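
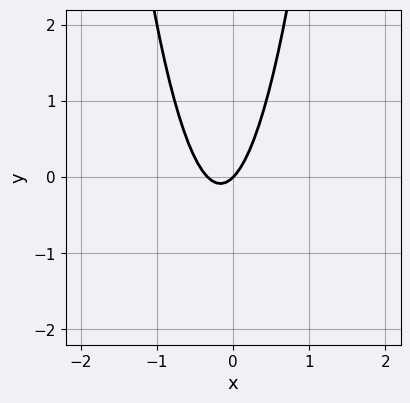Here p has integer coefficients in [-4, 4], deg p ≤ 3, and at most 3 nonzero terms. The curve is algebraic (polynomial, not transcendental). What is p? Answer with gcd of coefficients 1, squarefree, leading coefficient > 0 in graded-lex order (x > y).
deg p = 2.
From the visible intercepts: it crosses the y-axis at the gridline y = 0; one x-axis crossing is at x = 0.
Together with the visible shape, these determine p as stated.

3*x^2 + x - y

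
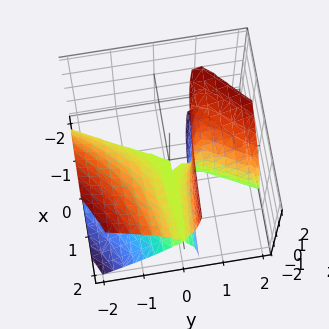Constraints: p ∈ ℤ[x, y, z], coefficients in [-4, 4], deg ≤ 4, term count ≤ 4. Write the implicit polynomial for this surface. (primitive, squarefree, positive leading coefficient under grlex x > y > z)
First, the degree is 3 — no degree-2 surface has this shape.
Next, observable constraints: one z-axis crossing is at z = 0; the visible x-axis segment lies entirely on the surface; one y-axis crossing is at y = 0.
Finally, putting this together gives p.

2*x*y^2 - y^3 + 2*y*z^2 - z^2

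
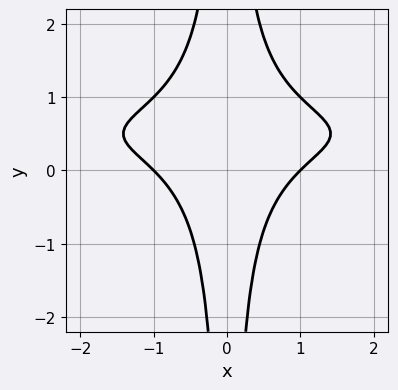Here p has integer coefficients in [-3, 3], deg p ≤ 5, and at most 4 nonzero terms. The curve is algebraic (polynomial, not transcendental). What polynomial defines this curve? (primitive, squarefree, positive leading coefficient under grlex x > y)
1. deg p = 4. No degree-3 curve has this shape.
2. Symmetries: mirror symmetry x ↦ −x ⇒ only even powers of x.
3. From the visible intercepts: it misses every integer gridline on the y-axis; the x-axis gridline crossings are at x ∈ {-1, 1}.
4. Together with the visible shape, these determine p as stated.

2*x^2*y^2 - 2*x^2*y + x^2 - 1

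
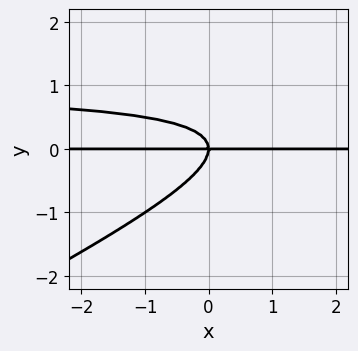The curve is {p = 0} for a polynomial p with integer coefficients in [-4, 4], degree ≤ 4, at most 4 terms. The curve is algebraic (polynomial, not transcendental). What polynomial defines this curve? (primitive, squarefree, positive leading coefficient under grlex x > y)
(a) Degree: the shape is more complex than any degree-2 curve, so deg p = 3.
(b) Reading off the gridlines: the visible x-axis segment lies entirely on the curve; one y-axis crossing is at y = 0.
(c) Together with the visible shape, these determine p as stated.

x*y^2 - 2*y^3 - x*y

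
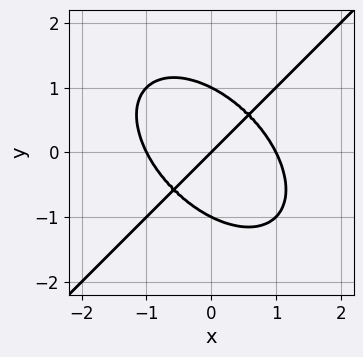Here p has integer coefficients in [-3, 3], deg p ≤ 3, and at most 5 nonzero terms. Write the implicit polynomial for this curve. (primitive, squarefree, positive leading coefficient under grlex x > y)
1. Degree: the shape is more complex than any degree-2 curve, so deg p = 3.
2. From the axis intercepts and sections: among the integer gridlines, it crosses the y-axis at y ∈ {-1, 0, 1}; the x-axis gridline crossings are at x ∈ {-1, 0, 1}.
3. These observations pin down the coefficients.

x^3 - y^3 - x + y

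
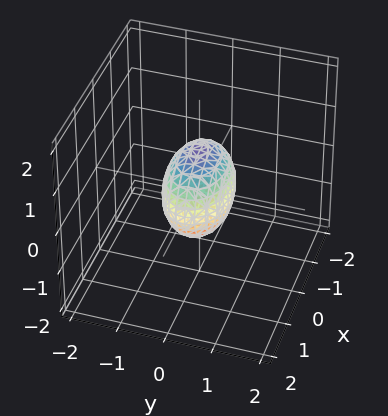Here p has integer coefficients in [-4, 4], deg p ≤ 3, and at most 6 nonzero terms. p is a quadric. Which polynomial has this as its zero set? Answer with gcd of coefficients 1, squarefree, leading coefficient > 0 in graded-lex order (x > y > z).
(a) The degree is 2 — bounded and convex; a quadric.
(b) Symmetries: mirror symmetry y ↦ −y ⇒ only even powers of y; the x ↦ −x reflection is a symmetry, so x appears only in even powers; the z ↦ −z reflection is a symmetry, so z appears only in even powers.
(c) From the visible intercepts: among the integer gridlines, it crosses the z-axis at z ∈ {-1, 1}; among the integer gridlines, it crosses the x-axis at x ∈ {-1, 1}.
(d) The integer polynomial consistent with all of this is the stated p.

x^2 + 2*y^2 + z^2 - 1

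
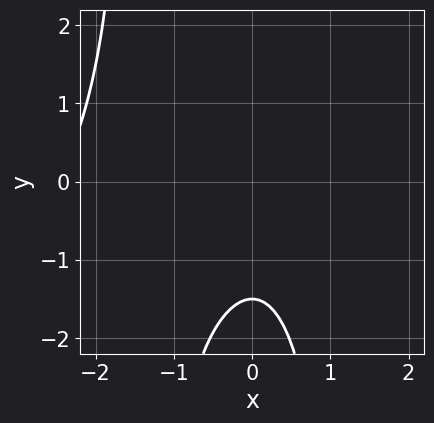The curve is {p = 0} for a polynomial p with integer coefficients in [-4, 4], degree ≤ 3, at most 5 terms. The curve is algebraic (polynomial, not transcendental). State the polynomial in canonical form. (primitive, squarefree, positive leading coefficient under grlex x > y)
x^3 - x^2*y + 2*x^2 + 2*y + 3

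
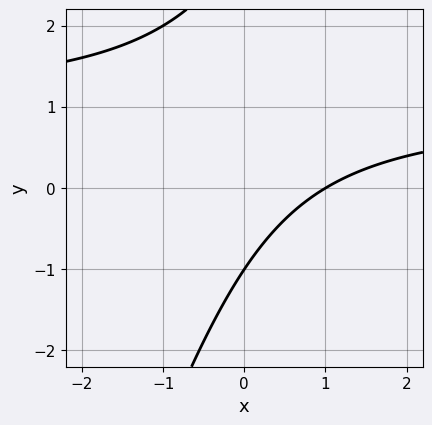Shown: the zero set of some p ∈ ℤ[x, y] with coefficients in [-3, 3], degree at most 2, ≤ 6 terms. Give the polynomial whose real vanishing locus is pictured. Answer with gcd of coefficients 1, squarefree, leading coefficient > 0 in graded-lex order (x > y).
3*x*y - y^2 - 3*x + 2*y + 3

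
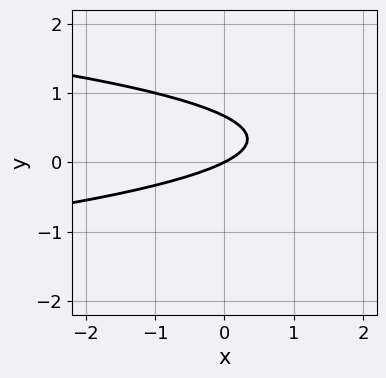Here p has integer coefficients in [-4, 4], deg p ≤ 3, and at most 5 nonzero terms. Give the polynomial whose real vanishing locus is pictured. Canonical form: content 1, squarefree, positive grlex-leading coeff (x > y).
deg p = 2.
From the axis intercepts and sections: one x-axis crossing is at x = 0; one y-axis crossing is at y = 0.
Matching integer coefficients to the picture gives p.

3*y^2 + x - 2*y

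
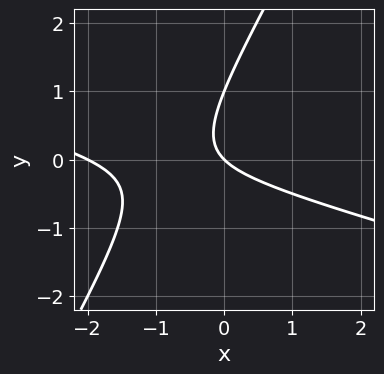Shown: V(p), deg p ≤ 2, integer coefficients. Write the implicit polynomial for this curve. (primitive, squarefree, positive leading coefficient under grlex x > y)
x^2 + 3*x*y - 2*y^2 + 2*x + 2*y

1. Degree: the shape is more complex than any degree-1 curve, so deg p = 2.
2. Checking where it meets the axes: the x-axis gridline crossings are at x ∈ {-2, 0}; the y-axis gridline crossings are at y ∈ {0, 1}.
3. Matching integer coefficients to the picture gives p.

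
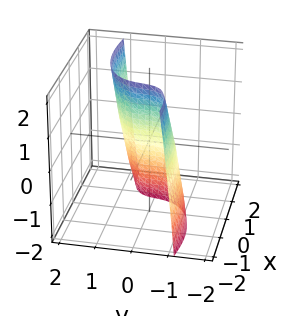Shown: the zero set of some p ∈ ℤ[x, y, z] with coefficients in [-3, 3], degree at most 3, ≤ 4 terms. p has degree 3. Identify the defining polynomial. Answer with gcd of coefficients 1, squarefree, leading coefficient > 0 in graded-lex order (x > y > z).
1. Degree: a generic line meets the surface in up to 3 points, so deg p = 3.
2. Checking where it meets the axes: it crosses the x-axis at the gridline x = 0; one y-axis crossing is at y = 0.
3. Putting this together gives p.

x^2*y + 2*y^3 - 3*x - z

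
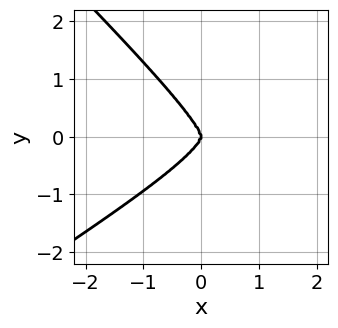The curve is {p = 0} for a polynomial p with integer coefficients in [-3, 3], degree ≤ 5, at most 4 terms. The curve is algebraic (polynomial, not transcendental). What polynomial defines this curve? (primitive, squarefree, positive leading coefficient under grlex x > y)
x^4 - 2*x*y^3 - 3*y^4 - 3*x^3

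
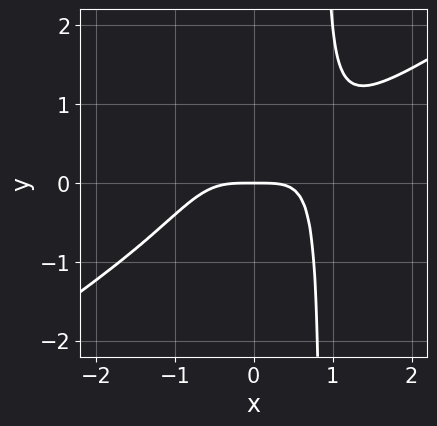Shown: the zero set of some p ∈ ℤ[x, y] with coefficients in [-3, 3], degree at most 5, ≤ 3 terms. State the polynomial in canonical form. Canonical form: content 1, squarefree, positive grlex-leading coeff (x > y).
First, deg p = 4. A generic line meets the curve in up to 4 points.
Next, checking where it meets the axes: one y-axis crossing is at y = 0; one x-axis crossing is at x = 0.
Finally, assembling these constraints gives the stated polynomial.

2*x^4 - 3*x^3*y + 2*y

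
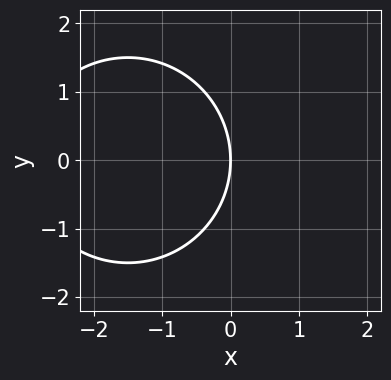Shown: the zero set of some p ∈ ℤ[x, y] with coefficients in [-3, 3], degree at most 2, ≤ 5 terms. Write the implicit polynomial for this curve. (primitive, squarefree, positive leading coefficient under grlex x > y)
The degree is 2 — no degree-1 curve has this shape.
Symmetries: mirror symmetry y ↦ −y ⇒ only even powers of y.
Reading off the gridlines: it crosses the y-axis at the gridline y = 0; it crosses the x-axis at the gridline x = 0.
Together with the visible shape, these determine p as stated.

x^2 + y^2 + 3*x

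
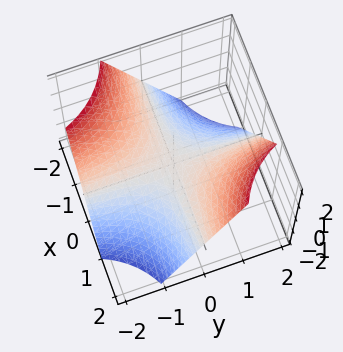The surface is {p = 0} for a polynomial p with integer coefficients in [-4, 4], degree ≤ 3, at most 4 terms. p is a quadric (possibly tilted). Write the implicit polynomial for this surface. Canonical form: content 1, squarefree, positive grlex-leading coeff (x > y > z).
First, degree: the shape is more complex than any degree-1 surface, so deg p = 2.
Next, observable constraints: it crosses the z-axis at the gridline z = 0; every point of the x-axis in the box is on the surface.
Finally, matching integer coefficients to the picture gives p.

x*y - z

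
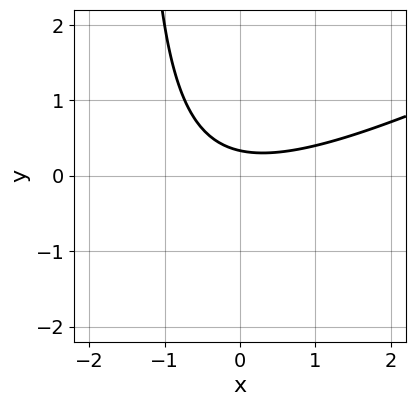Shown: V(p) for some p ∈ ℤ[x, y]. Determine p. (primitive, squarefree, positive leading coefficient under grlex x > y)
(a) deg p = 2.
(b) Against the integer gridlines: no x-intercept at any integer in the box.
(c) These observations pin down the coefficients.

x^2 - 2*x*y - 3*y + 1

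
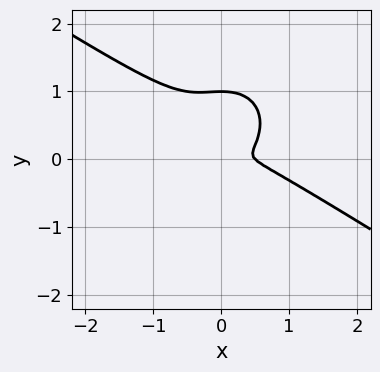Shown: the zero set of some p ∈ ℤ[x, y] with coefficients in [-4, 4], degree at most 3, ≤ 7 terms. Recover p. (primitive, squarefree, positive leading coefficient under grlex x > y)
deg p = 3.
From the axis intercepts and sections: it crosses the y-axis at the gridline y = 1.
Assembling these constraints gives the stated polynomial.

2*x^3 + 2*x^2*y + 3*y^3 - x^2 - 3*y^2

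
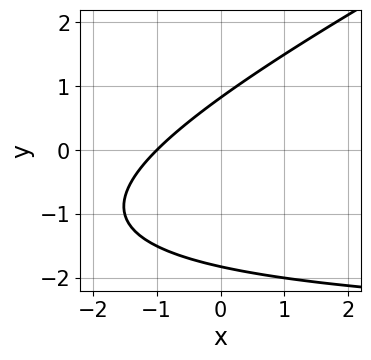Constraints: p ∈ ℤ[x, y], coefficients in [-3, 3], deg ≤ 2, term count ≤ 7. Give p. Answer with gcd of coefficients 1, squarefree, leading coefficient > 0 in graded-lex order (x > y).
x*y - 2*y^2 + 3*x - 2*y + 3

1. The degree is 2 — the shape is more complex than any degree-1 curve.
2. From the axis intercepts and sections: it crosses the x-axis at the gridline x = -1.
3. Solving for integer coefficients yields p as stated.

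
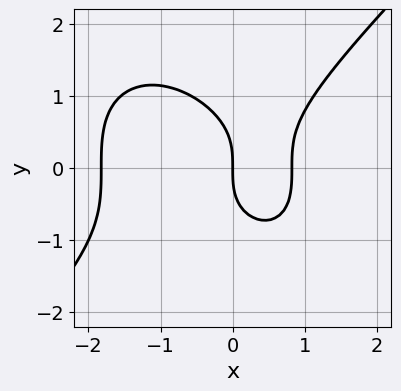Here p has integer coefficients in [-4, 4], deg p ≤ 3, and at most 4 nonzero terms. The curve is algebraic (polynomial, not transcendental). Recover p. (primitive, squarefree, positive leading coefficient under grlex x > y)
2*x^3 - 2*y^3 + 2*x^2 - 3*x

(a) The degree is 3 — a generic line meets the curve in up to 3 points.
(b) Reading off the gridlines: it meets the y-axis at y = 0 (among the integer gridlines); it meets the x-axis at x = 0 (among the integer gridlines).
(c) Together with the visible shape, these determine p as stated.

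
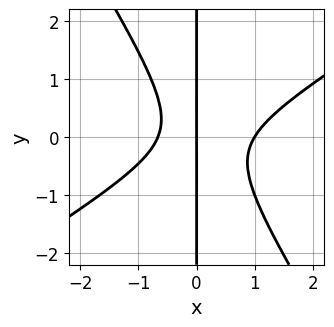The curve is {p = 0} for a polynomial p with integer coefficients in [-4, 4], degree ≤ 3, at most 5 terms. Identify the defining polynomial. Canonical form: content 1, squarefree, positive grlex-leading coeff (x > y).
3*x^3 - 3*x^2*y - 3*x*y^2 - x^2 - 2*x

The degree is 3 — the shape is more complex than any degree-2 curve.
From the visible intercepts: the x-axis gridline crossings are at x ∈ {0, 1}; every point of the y-axis in the box is on the curve.
Assembling these constraints gives the stated polynomial.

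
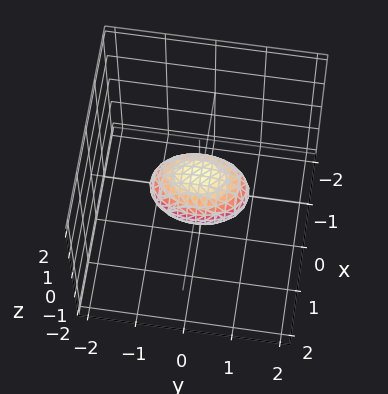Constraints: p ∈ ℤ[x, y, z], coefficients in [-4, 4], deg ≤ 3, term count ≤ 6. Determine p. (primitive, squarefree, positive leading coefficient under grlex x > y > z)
2*x^2 + y^2 + 2*z^2 - 1

(a) Degree: a closed, bounded, convex surface; a quadric, so deg p = 2.
(b) Symmetries: the y ↦ −y reflection is a symmetry, so y appears only in even powers; the x ↦ −x reflection is a symmetry, so x appears only in even powers; it's symmetric under z → −z, forcing even powers of z.
(c) Observable constraints: among the integer gridlines, it crosses the y-axis at y ∈ {-1, 1}.
(d) Together with the visible shape, these determine p as stated.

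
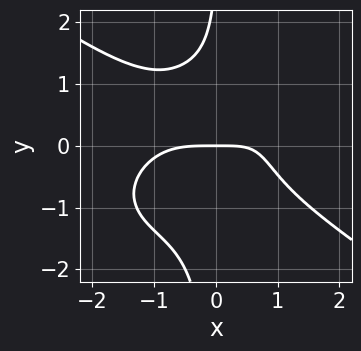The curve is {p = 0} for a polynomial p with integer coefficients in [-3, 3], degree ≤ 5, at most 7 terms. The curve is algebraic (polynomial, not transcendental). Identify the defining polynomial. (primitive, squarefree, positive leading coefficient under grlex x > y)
x^4 + 3*x*y^3 - 2*x*y - y^2 + 3*y

First, the degree is 4 — no degree-3 curve has this shape.
Then, from the visible intercepts: it meets the x-axis at x = 0 (among the integer gridlines); one y-axis crossing is at y = 0.
Finally, matching integer coefficients to the picture gives p.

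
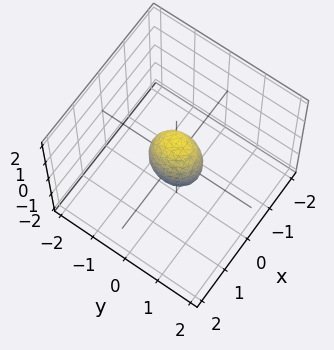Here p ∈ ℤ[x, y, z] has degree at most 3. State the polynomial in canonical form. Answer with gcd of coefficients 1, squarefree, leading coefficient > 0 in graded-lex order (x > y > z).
3*x^2 + 2*y^2 + z^2 - 1

First, degree: a closed, bounded, convex surface; a quadric, so deg p = 2.
Then, symmetries: the z ↦ −z reflection is a symmetry, so z appears only in even powers; mirror symmetry x ↦ −x ⇒ only even powers of x; the y ↦ −y reflection is a symmetry, so y appears only in even powers.
Next, from the axis intercepts and sections: the z-axis gridline crossings are at z ∈ {-1, 1}.
Finally, matching integer coefficients to the picture gives p.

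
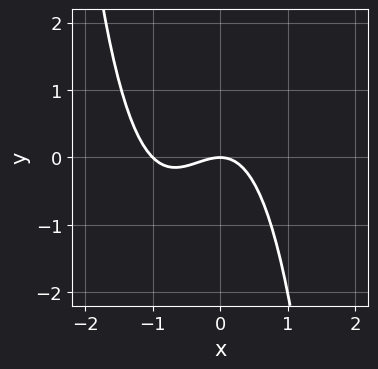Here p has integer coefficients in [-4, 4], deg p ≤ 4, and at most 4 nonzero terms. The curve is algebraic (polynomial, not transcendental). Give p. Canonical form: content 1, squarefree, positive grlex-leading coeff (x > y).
x^3 + x^2 + y

deg p = 3.
Observable constraints: among the integer gridlines, it crosses the x-axis at x ∈ {-1, 0}; it meets the y-axis at y = 0 (among the integer gridlines).
Assembling these constraints gives the stated polynomial.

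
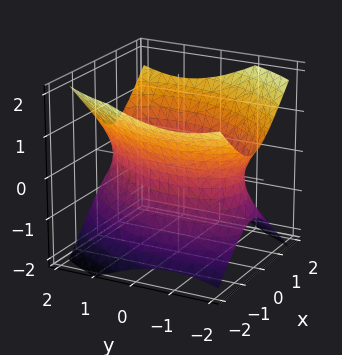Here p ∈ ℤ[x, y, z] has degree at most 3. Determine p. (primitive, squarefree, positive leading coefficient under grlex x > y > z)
2*x^2 - x*y + y^2 - 2*z^2 - 3

First, degree: the shape is more complex than any degree-1 surface, so deg p = 2.
Then, checking where it meets the axes: it misses every integer gridline on the z-axis.
Finally, together with the visible shape, these determine p as stated.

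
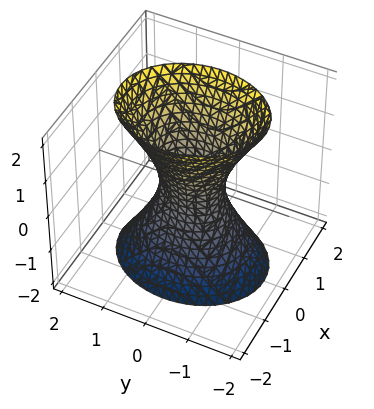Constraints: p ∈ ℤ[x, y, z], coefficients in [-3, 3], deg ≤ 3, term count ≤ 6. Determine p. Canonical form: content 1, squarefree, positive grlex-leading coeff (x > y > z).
3*x^2 + 2*y^2 - z^2 - 1

The degree is 2 — an hourglass — one-sheet hyperboloid; a quadric.
Symmetries: mirror symmetry y ↦ −y ⇒ only even powers of y; mirror symmetry x ↦ −x ⇒ only even powers of x; the z ↦ −z reflection is a symmetry, so z appears only in even powers.
From the visible intercepts: it misses every integer gridline on the z-axis.
These observations pin down the coefficients.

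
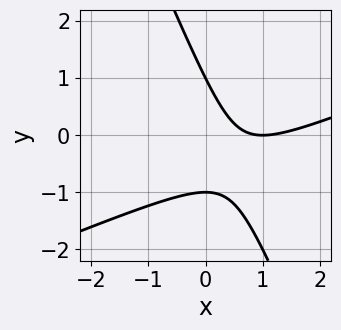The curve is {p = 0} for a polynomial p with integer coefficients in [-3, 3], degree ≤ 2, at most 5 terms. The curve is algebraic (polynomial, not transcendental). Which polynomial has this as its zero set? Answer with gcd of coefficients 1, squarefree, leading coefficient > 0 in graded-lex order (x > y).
1. Degree: no degree-1 curve has this shape, so deg p = 2.
2. Observable constraints: the y-axis gridline crossings are at y ∈ {-1, 1}; one x-axis crossing is at x = 1.
3. Together with the visible shape, these determine p as stated.

x^2 - 2*x*y - y^2 - 2*x + 1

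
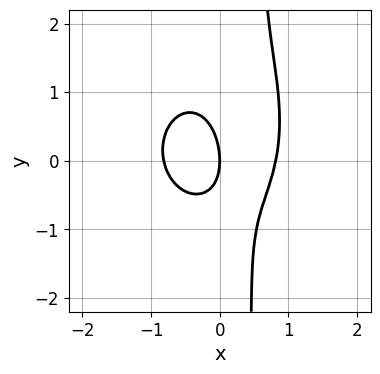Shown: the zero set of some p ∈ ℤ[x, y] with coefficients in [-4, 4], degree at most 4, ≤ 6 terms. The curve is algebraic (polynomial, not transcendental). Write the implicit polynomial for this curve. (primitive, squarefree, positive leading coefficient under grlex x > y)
3*x^3 + 2*x*y^2 - x*y - y^2 - 2*x

First, degree: the shape is more complex than any degree-2 curve, so deg p = 3.
Next, from the visible intercepts: one y-axis crossing is at y = 0; it meets the x-axis at x = 0 (among the integer gridlines).
Finally, the integer polynomial consistent with all of this is the stated p.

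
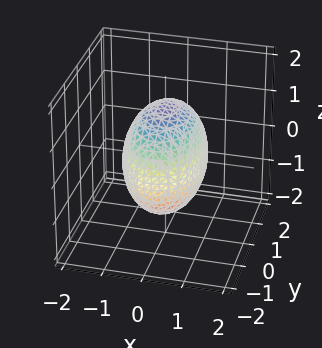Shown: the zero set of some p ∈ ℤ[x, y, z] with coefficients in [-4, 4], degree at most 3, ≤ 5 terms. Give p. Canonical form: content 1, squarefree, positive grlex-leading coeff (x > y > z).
First, the degree is 2 — bounded and convex; a quadric.
Then, symmetries: mirror symmetry x ↦ −x ⇒ only even powers of x; mirror symmetry y ↦ −y ⇒ only even powers of y; the z ↦ −z reflection is a symmetry, so z appears only in even powers.
Then, observable constraints: among the integer gridlines, it crosses the x-axis at x ∈ {-1, 1}.
Finally, putting this together gives p.

2*x^2 + y^2 + z^2 - 2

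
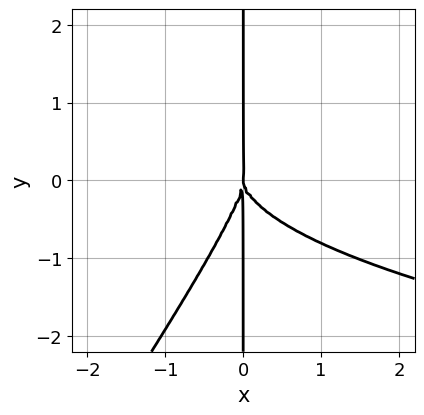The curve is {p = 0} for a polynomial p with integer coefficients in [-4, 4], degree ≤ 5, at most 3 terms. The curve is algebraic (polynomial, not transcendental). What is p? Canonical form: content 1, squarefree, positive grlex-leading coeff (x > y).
3*x^2*y^2 - 2*x*y^3 - 3*x^3

(a) Degree: no degree-3 curve has this shape, so deg p = 4.
(b) Observable constraints: one x-axis crossing is at x = 0; the visible y-axis segment lies entirely on the curve.
(c) Solving for integer coefficients yields p as stated.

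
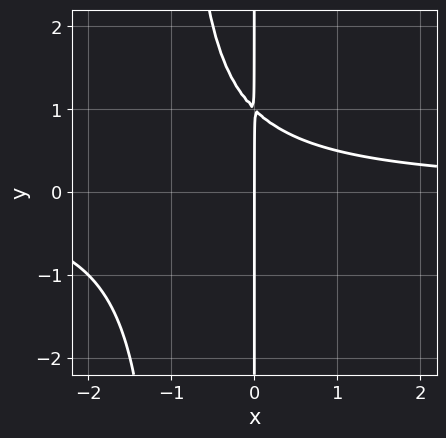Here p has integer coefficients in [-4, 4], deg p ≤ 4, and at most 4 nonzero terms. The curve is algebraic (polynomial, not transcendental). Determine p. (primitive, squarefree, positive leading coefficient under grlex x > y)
x^2*y + x*y - x

The degree is 3 — the shape is more complex than any degree-2 curve.
From the visible intercepts: one x-axis crossing is at x = 0; every point of the y-axis in the box is on the curve.
Putting this together gives p.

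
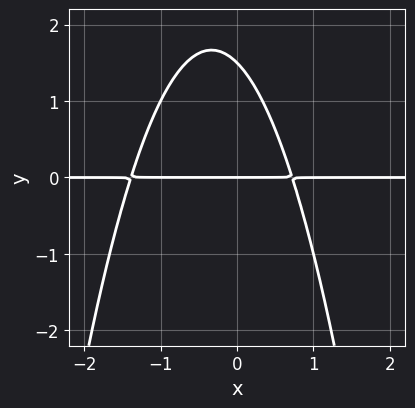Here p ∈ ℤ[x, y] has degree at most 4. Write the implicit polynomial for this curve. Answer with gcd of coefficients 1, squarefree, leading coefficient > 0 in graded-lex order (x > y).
3*x^2*y + 2*x*y + 2*y^2 - 3*y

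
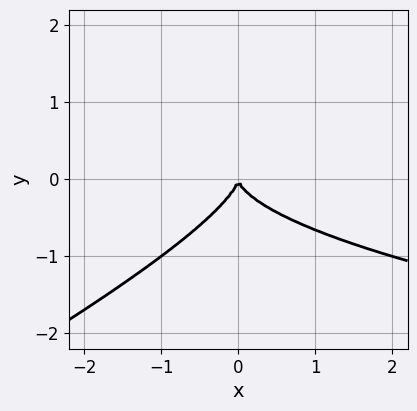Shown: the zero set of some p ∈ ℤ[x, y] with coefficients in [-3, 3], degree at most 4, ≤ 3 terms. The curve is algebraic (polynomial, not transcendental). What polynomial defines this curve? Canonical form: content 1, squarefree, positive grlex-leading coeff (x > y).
(a) The degree is 3 — the shape is more complex than any degree-2 curve.
(b) Reading off the gridlines: one x-axis crossing is at x = 0; one y-axis crossing is at y = 0.
(c) The integer polynomial consistent with all of this is the stated p.

x*y^2 - 2*y^3 - x^2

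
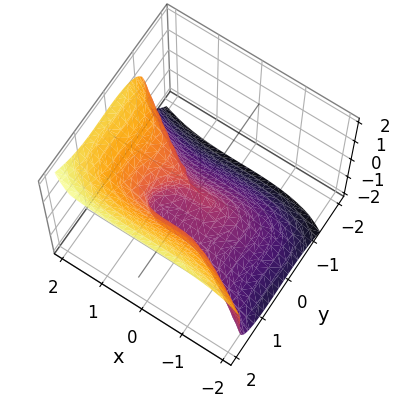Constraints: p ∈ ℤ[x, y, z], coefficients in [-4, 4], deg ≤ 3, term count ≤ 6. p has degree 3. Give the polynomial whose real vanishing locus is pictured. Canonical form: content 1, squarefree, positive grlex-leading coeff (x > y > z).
First, the degree is 3 — the shape is more complex than any degree-2 surface.
Next, checking where it meets the axes: it crosses the z-axis at the gridline z = 0; the y-axis gridline crossings are at y ∈ {0, 1}; it meets the x-axis at x = 0 (among the integer gridlines).
Finally, putting this together gives p.

x^3 + 3*y^3 - 2*z^3 - 3*y^2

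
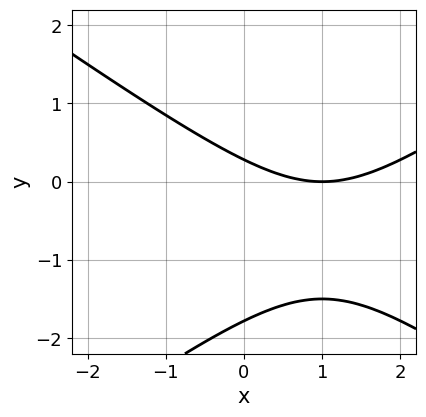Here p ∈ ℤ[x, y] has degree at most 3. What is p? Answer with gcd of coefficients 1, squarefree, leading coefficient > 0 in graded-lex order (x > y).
x^2 - 2*y^2 - 2*x - 3*y + 1

(a) The degree is 2 — a generic line meets the curve in up to 2 points.
(b) Against the integer gridlines: it crosses the x-axis at the gridline x = 1.
(c) Matching integer coefficients to the picture gives p.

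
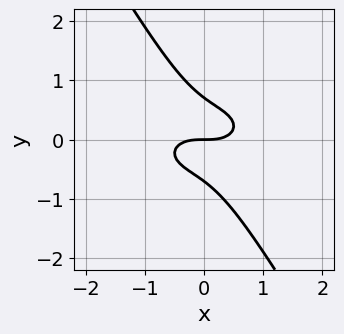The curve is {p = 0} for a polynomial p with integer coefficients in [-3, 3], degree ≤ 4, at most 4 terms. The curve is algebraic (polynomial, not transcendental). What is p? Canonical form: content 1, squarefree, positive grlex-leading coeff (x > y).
deg p = 3. The shape is more complex than any degree-2 curve.
Checking where it meets the axes: one y-axis crossing is at y = 0; one x-axis crossing is at x = 0.
Matching integer coefficients to the picture gives p.

x^3 + 3*x*y^2 + 2*y^3 - y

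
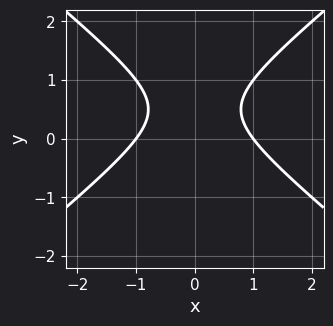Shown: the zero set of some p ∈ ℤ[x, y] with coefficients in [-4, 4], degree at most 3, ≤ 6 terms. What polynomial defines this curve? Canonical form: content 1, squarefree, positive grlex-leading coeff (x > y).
2*x^2 - 3*y^2 + 3*y - 2

1. Degree: no degree-1 curve has this shape, so deg p = 2.
2. Symmetries: the x ↦ −x reflection is a symmetry, so x appears only in even powers.
3. From the visible intercepts: the x-axis gridline crossings are at x ∈ {-1, 1}; no y-intercept at any integer in the box.
4. The integer polynomial consistent with all of this is the stated p.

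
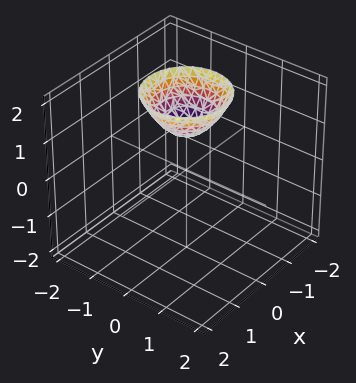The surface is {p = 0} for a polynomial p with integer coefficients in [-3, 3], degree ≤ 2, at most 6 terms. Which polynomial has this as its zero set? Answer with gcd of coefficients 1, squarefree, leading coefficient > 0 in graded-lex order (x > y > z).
1. The degree is 2 — no degree-1 surface has this shape.
2. Symmetry: the z-axis is an axis of rotation, so x and y enter only as x² + y².
3. Checking where it meets the axes: no y-intercept at any integer in the box; it meets the z-axis at z = 1 (among the integer gridlines).
4. Matching integer coefficients to the picture gives p.

x^2 + y^2 - z + 1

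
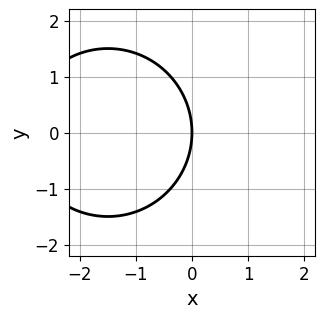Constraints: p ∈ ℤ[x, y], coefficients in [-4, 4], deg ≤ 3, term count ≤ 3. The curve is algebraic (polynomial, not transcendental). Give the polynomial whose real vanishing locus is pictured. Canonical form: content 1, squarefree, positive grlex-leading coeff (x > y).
The degree is 2 — the shape is more complex than any degree-1 curve.
Symmetries: mirror symmetry y ↦ −y ⇒ only even powers of y.
Checking where it meets the axes: it meets the x-axis at x = 0 (among the integer gridlines); it crosses the y-axis at the gridline y = 0.
Putting this together gives p.

x^2 + y^2 + 3*x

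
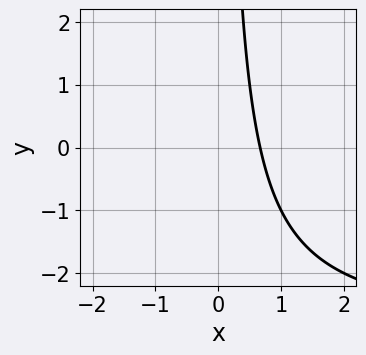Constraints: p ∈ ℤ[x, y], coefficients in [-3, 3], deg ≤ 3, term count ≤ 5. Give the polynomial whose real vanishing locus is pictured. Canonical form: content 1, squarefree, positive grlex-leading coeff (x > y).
x*y + 3*x - 2

Degree: a generic line meets the curve in up to 2 points, so deg p = 2.
From the visible intercepts: it misses every integer gridline on the y-axis.
The integer polynomial consistent with all of this is the stated p.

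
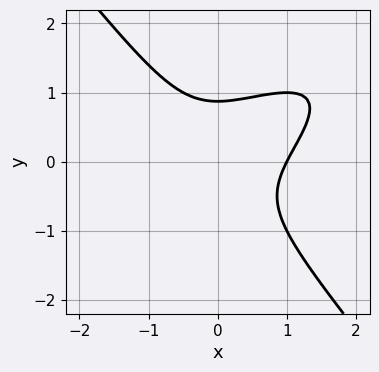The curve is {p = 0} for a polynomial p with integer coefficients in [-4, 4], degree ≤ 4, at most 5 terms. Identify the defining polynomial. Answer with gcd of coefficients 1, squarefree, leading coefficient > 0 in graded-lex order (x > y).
(a) Degree: a generic line meets the curve in up to 3 points, so deg p = 3.
(b) Checking where it meets the axes: one x-axis crossing is at x = 1.
(c) Putting this together gives p.

2*x^3 - 3*x^2*y + 3*y^3 - 2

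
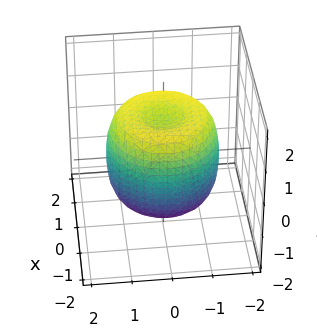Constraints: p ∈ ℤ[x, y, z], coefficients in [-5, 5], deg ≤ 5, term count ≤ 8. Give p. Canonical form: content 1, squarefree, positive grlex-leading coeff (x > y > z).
1. The degree is 4 — the shape is more complex than any degree-3 surface.
2. By symmetry, the surface is invariant under rotation about z: p = q(x² + y², z).
3. Against the integer gridlines: among the integer gridlines, it crosses the z-axis at z ∈ {-1, 1}; a circular section at z = -1 has radius between 1 and 2.
4. These observations pin down the coefficients.

2*x^4 + 4*x^2*y^2 + 2*y^4 - 3*x^2 - 3*y^2 + 2*z^2 - 2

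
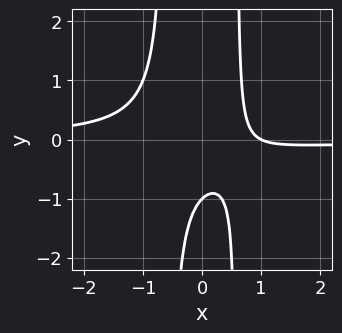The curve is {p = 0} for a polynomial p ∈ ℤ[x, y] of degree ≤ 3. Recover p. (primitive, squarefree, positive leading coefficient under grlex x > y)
3*x^2*y + x - y - 1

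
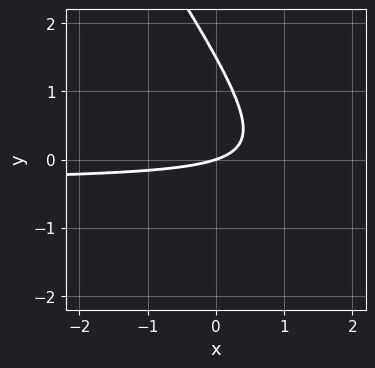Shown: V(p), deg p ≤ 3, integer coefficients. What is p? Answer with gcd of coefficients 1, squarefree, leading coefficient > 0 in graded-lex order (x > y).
(a) The degree is 2 — a generic line meets the curve in up to 2 points.
(b) Against the integer gridlines: it crosses the y-axis at the gridline y = 0; it meets the x-axis at x = 0 (among the integer gridlines).
(c) Matching integer coefficients to the picture gives p.

3*x*y + 2*y^2 + x - 3*y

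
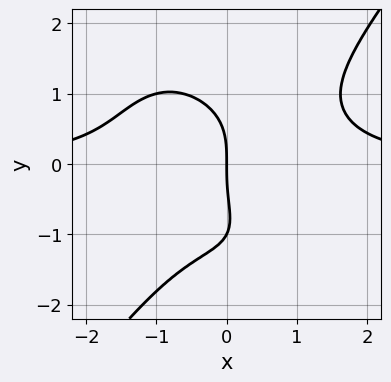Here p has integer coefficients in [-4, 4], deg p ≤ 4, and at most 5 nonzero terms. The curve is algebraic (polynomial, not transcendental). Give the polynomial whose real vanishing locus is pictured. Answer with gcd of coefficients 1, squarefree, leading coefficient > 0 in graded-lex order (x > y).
2*x^3*y - y^4 - y^3 - x*y - 3*x

First, degree: the shape is more complex than any degree-3 curve, so deg p = 4.
Then, from the axis intercepts and sections: among the integer gridlines, it crosses the y-axis at y ∈ {-1, 0}; it crosses the x-axis at the gridline x = 0.
Finally, solving for integer coefficients yields p as stated.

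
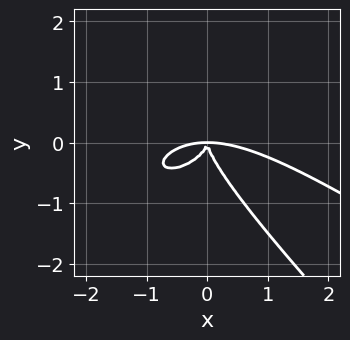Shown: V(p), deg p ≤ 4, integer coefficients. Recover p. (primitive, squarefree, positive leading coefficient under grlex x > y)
x^4 + x^3*y + 3*x*y^3 + 3*y^4 + 3*x^2*y

(a) Degree: the shape is more complex than any degree-3 curve, so deg p = 4.
(b) The integer polynomial consistent with all of this is the stated p.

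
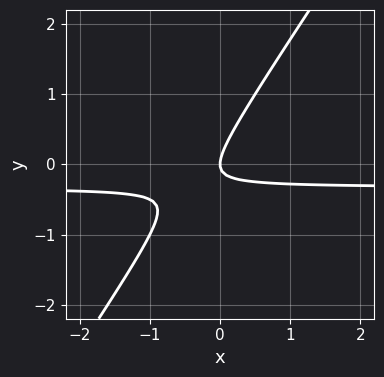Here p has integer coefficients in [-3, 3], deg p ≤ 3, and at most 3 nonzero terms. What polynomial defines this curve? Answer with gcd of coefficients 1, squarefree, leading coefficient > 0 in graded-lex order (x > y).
3*x*y - 2*y^2 + x

1. Degree: a generic line meets the curve in up to 2 points, so deg p = 2.
2. Reading off the gridlines: one y-axis crossing is at y = 0; it crosses the x-axis at the gridline x = 0.
3. These observations pin down the coefficients.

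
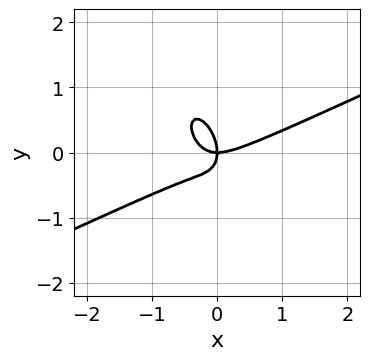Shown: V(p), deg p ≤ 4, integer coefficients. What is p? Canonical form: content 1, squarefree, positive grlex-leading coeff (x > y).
2*x^3 - 3*x^2*y - 2*x*y^2 - 2*y^3 - 2*x*y

First, deg p = 3. A generic line meets the curve in up to 3 points.
Next, observable constraints: one x-axis crossing is at x = 0; it meets the y-axis at y = 0 (among the integer gridlines).
Finally, matching integer coefficients to the picture gives p.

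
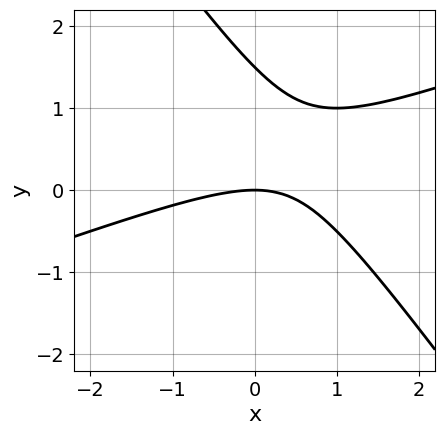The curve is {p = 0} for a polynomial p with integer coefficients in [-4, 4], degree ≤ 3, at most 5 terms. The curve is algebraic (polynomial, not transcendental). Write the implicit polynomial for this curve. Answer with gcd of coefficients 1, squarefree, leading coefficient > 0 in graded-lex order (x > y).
x^2 - 2*x*y - 2*y^2 + 3*y

1. The degree is 2 — the shape is more complex than any degree-1 curve.
2. Against the integer gridlines: it crosses the x-axis at the gridline x = 0; one y-axis crossing is at y = 0.
3. These observations pin down the coefficients.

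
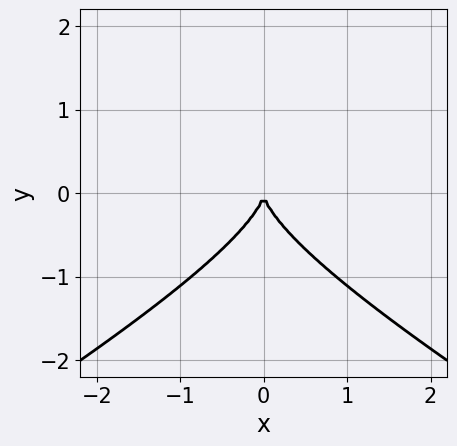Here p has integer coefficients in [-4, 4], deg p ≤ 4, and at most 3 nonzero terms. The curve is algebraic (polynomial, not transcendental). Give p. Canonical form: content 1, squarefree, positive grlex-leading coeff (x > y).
(a) The degree is 3 — no degree-2 curve has this shape.
(b) Symmetries: the x ↦ −x reflection is a symmetry, so x appears only in even powers.
(c) From the axis intercepts and sections: it meets the y-axis at y = 0 (among the integer gridlines); one x-axis crossing is at x = 0.
(d) Putting this together gives p.

x^2*y - 3*y^3 - 3*x^2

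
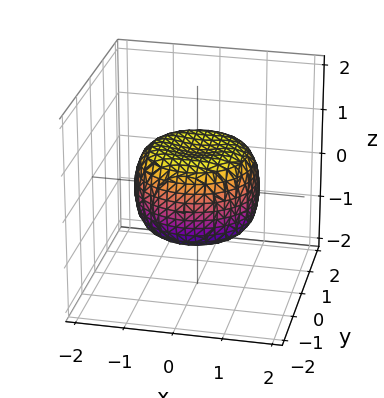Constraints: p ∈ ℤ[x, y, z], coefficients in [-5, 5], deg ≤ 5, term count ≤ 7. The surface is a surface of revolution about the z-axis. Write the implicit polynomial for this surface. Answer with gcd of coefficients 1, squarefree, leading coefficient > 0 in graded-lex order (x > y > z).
2*x^4 + 4*x^2*y^2 + 2*y^4 - 2*x^2 - 2*y^2 + 3*z^2 - 2

(a) deg p = 4.
(b) By symmetry, the surface is invariant under rotation about z: p = q(x² + y², z).
(c) From the visible intercepts: a circular section at z = 0 has radius between 1 and 2.
(d) Solving for integer coefficients yields p as stated.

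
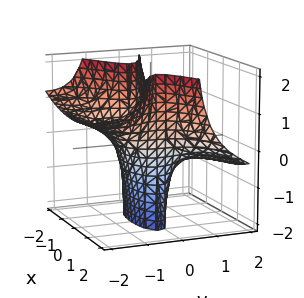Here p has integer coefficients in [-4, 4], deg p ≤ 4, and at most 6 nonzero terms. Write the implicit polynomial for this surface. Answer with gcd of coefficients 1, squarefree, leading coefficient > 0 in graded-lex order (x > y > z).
y^3 + 3*y^2*z - x^2 + y*z + 1

The degree is 3 — the shape is more complex than any degree-2 surface.
From the visible intercepts: the surface avoids every integer z-axis point in the box; it crosses the y-axis at the gridline y = -1; the x-axis gridline crossings are at x ∈ {-1, 1}.
Solving for integer coefficients yields p as stated.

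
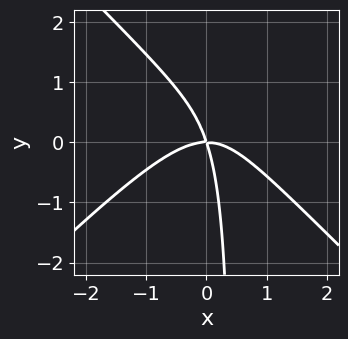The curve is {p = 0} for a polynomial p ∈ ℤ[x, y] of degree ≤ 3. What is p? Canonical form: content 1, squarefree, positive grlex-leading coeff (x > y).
2*x^3 - 2*x*y^2 + 3*x*y + y^2

First, degree: the shape is more complex than any degree-2 curve, so deg p = 3.
Then, checking where it meets the axes: it crosses the y-axis at the gridline y = 0; it crosses the x-axis at the gridline x = 0.
Finally, putting this together gives p.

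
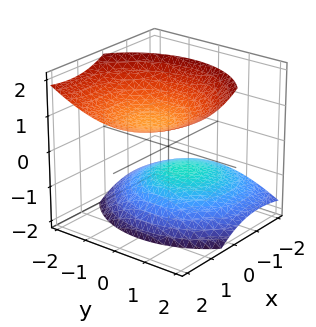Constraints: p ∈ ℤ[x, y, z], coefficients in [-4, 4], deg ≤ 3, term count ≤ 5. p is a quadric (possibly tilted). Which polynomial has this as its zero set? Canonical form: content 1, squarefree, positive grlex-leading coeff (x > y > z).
2*x^2 - 3*x*z + 2*y^2 - 3*z^2 + 3

(a) There are 2 components. They look like related sheets of one shape, so recover p as a whole.
(b) The degree is 2 — no degree-1 surface has this shape.
(c) Reading off the gridlines: among the integer gridlines, it crosses the z-axis at z ∈ {-1, 1}; it misses every integer gridline on the x-axis; the surface avoids every integer y-axis point in the box.
(d) Fitting integer coefficients to these (and the overall shape) gives p.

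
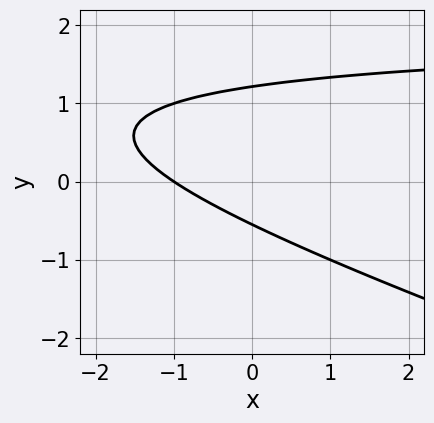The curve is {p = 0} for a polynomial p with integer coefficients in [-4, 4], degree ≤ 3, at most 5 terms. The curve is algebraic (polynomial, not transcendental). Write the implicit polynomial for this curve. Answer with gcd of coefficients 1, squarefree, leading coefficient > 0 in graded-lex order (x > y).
x*y + 3*y^2 - 2*x - 2*y - 2

First, degree: no degree-1 curve has this shape, so deg p = 2.
Next, observable constraints: one x-axis crossing is at x = -1.
Finally, assembling these constraints gives the stated polynomial.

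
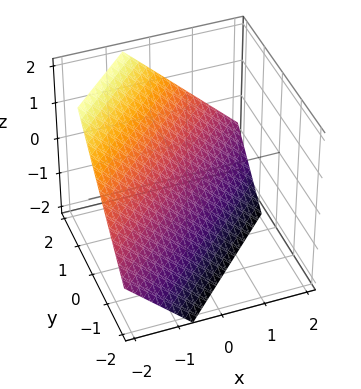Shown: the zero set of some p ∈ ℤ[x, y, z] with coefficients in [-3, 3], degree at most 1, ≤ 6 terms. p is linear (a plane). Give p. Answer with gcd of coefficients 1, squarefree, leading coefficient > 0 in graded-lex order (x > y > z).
(a) Degree: every cross-section is a straight line — this is a plane, so deg p = 1.
(b) Matching integer coefficients to the picture gives p.

3*x - 3*y + 3*z + 2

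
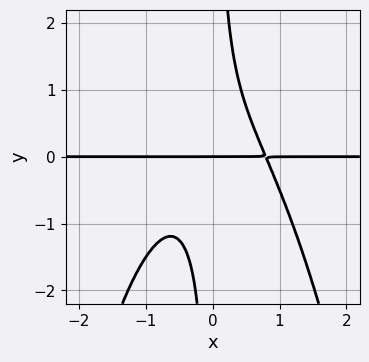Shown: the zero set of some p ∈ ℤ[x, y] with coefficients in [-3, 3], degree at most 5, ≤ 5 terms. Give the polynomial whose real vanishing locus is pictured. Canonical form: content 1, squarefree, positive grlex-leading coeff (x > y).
2*x^3*y + 2*x*y^2 - y

First, deg p = 4.
Then, from the axis intercepts and sections: it meets the y-axis at y = 0 (among the integer gridlines); the visible x-axis segment lies entirely on the curve.
Finally, the integer polynomial consistent with all of this is the stated p.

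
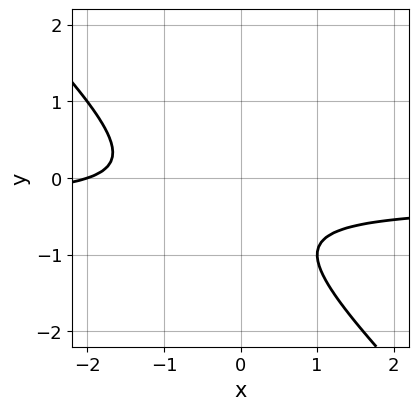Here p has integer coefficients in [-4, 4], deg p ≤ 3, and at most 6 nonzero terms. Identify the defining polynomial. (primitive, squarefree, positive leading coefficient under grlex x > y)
(a) Degree: the shape is more complex than any degree-1 curve, so deg p = 2.
(b) Reading off the gridlines: the curve avoids every integer y-axis point in the box; it meets the x-axis at x = -2 (among the integer gridlines).
(c) Assembling these constraints gives the stated polynomial.

3*x*y + 3*y^2 + x + 3*y + 2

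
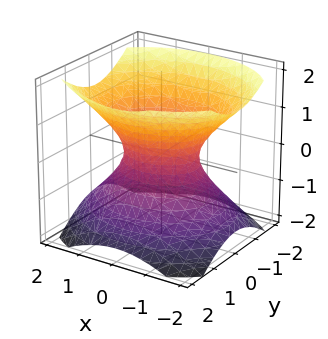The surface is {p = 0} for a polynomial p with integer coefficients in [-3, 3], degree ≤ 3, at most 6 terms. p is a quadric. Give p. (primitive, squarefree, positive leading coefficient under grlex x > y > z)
2*x^2 + 3*y^2 - 3*z^2 - 2

(a) Degree: an hourglass — one-sheet hyperboloid; a quadric, so deg p = 2.
(b) Symmetries: the x ↦ −x reflection is a symmetry, so x appears only in even powers; it's symmetric under z → −z, forcing even powers of z; mirror symmetry y ↦ −y ⇒ only even powers of y.
(c) Observable constraints: the surface avoids every integer z-axis point in the box; the x-axis gridline crossings are at x ∈ {-1, 1}.
(d) Solving for integer coefficients yields p as stated.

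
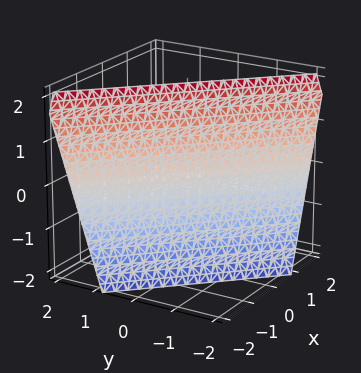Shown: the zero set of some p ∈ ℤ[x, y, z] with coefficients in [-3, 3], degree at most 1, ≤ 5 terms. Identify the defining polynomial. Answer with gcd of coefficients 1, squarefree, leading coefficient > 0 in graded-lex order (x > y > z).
3*x + 3*y - z + 2

(a) The degree is 1 — the surface is flat (a plane).
(b) Reading off the gridlines: it meets the z-axis at z = 2 (among the integer gridlines).
(c) Putting this together gives p.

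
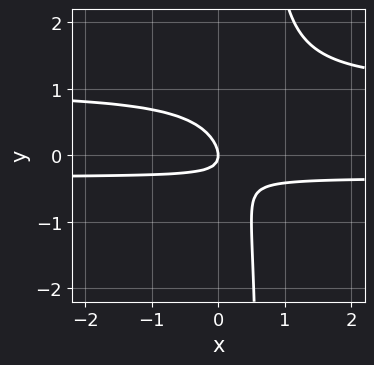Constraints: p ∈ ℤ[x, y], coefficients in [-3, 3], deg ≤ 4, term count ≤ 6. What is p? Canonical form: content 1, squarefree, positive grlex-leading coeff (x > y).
Degree: no degree-2 curve has this shape, so deg p = 3.
Observable constraints: it crosses the y-axis at the gridline y = 0; it meets the x-axis at x = 0 (among the integer gridlines).
Putting this together gives p.

3*x*y^2 - 2*x*y - 2*y^2 - x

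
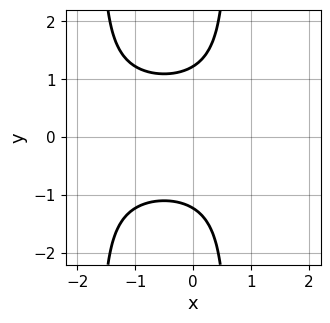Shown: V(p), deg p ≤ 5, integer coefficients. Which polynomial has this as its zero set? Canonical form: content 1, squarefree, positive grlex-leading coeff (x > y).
1. Degree: the shape is more complex than any degree-3 curve, so deg p = 4.
2. Symmetries: it's symmetric under y → −y, forcing even powers of y.
3. From the visible intercepts: the curve avoids every integer x-axis point in the box.
4. These observations pin down the coefficients.

2*x^2*y^2 + 2*x*y^2 - 2*y^2 + 3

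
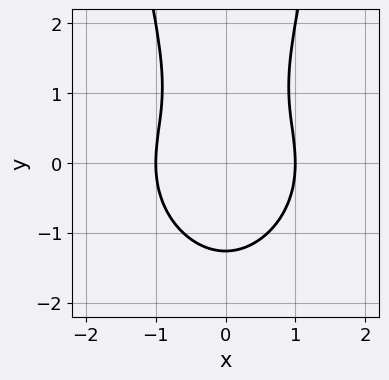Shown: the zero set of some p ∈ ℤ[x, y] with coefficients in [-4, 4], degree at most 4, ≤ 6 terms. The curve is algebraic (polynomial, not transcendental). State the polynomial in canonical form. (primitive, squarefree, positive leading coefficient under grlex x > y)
2*x^4 + 2*x^2*y^2 - y^3 - 2

First, the degree is 4 — no degree-3 curve has this shape.
Then, symmetries: mirror symmetry x ↦ −x ⇒ only even powers of x.
Next, checking where it meets the axes: the x-axis gridline crossings are at x ∈ {-1, 1}.
Finally, assembling these constraints gives the stated polynomial.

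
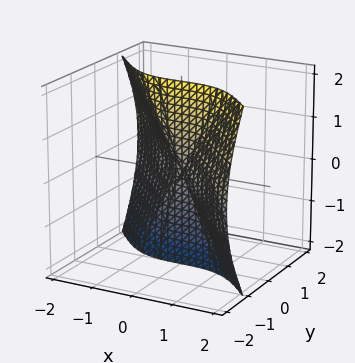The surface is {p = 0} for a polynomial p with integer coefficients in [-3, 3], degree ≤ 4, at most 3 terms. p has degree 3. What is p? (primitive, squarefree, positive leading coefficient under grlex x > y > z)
Degree: the shape is more complex than any degree-2 surface, so deg p = 3.
From the axis intercepts and sections: one x-axis crossing is at x = 0; it crosses the y-axis at the gridline y = 0; every point of the z-axis in the box is on the surface.
Fitting integer coefficients to these (and the overall shape) gives p.

2*x^3 + 3*y^3 + 3*y*z^2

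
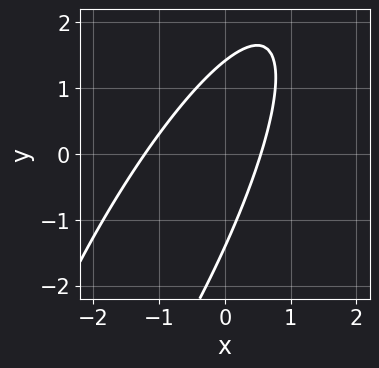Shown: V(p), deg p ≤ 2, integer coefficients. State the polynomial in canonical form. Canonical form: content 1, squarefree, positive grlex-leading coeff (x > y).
(a) Degree: the shape is more complex than any degree-1 curve, so deg p = 2.
(b) Putting this together gives p.

3*x^2 - 3*x*y + y^2 + 2*x - 2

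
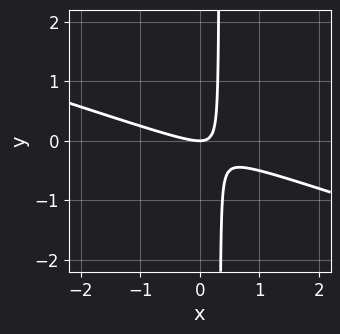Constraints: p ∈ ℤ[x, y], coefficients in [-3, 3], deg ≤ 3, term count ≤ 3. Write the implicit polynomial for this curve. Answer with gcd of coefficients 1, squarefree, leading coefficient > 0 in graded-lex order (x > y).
x^2 + 3*x*y - y

(a) deg p = 2. A generic line meets the curve in up to 2 points.
(b) Reading off the gridlines: one x-axis crossing is at x = 0; one y-axis crossing is at y = 0.
(c) These observations pin down the coefficients.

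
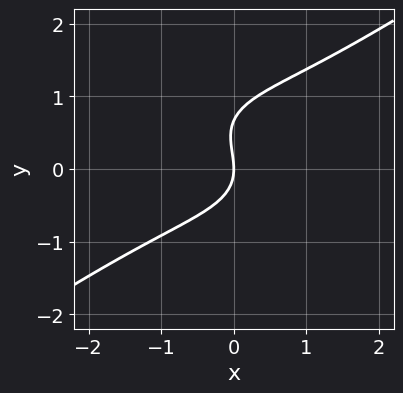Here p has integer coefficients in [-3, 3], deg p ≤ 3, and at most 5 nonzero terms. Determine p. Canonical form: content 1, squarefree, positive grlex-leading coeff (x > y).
The degree is 3 — no degree-2 curve has this shape.
From the visible intercepts: it meets the y-axis at y = 0 (among the integer gridlines); it crosses the x-axis at the gridline x = 0.
These observations pin down the coefficients.

x^3 - 3*y^3 + 2*y^2 + 3*x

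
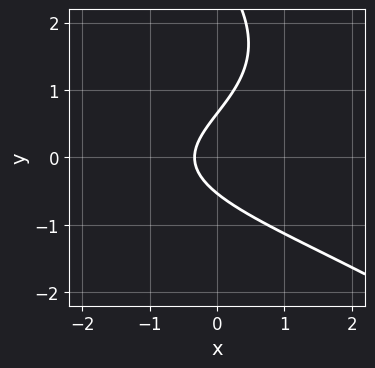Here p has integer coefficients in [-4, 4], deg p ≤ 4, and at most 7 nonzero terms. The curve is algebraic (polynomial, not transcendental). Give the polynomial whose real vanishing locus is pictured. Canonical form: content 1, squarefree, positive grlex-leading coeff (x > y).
x*y^2 + y^3 - 3*y^2 + 3*x + 1

First, the degree is 3 — the shape is more complex than any degree-2 curve.
Finally, the integer polynomial consistent with all of this is the stated p.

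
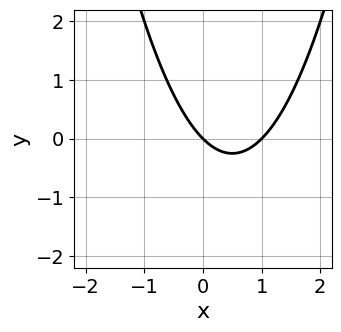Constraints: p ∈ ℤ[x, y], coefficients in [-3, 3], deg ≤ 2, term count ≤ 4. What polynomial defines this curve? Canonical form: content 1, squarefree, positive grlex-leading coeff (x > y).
x^2 - x - y

1. The degree is 2 — no degree-1 curve has this shape.
2. From the axis intercepts and sections: it crosses the y-axis at the gridline y = 0; the x-axis gridline crossings are at x ∈ {0, 1}.
3. Solving for integer coefficients yields p as stated.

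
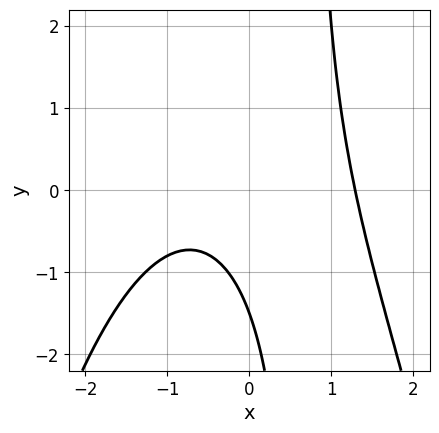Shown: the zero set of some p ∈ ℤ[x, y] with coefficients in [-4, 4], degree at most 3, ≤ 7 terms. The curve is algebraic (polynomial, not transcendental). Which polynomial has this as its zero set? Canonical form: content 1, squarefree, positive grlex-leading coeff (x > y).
2*x^3 + 3*x*y - x - 2*y - 3

First, deg p = 3. A generic line meets the curve in up to 3 points.
Finally, solving for integer coefficients yields p as stated.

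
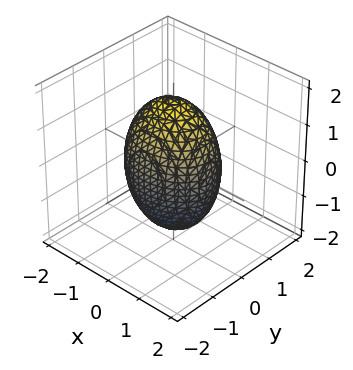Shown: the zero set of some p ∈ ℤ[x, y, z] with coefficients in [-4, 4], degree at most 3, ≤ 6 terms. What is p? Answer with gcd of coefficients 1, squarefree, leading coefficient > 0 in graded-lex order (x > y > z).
2*x^2 + 3*y^2 + z^2 - 3

1. deg p = 2. A closed, bounded, convex surface; a quadric.
2. Symmetries: mirror symmetry z ↦ −z ⇒ only even powers of z; it's symmetric under x → −x, forcing even powers of x; mirror symmetry y ↦ −y ⇒ only even powers of y.
3. Against the integer gridlines: the y-axis gridline crossings are at y ∈ {-1, 1}.
4. Solving for integer coefficients yields p as stated.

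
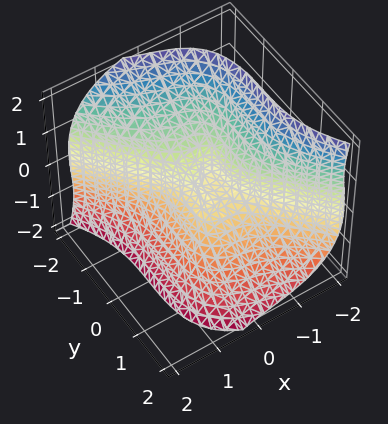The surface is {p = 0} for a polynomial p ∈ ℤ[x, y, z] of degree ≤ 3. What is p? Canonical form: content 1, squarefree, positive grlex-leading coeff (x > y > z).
3*x^3 + 2*x*z^2 + 2*y^3 + 2*z^3 + 2*x^2

deg p = 3.
From the axis intercepts and sections: it meets the y-axis at y = 0 (among the integer gridlines); one x-axis crossing is at x = 0.
Matching integer coefficients to the picture gives p.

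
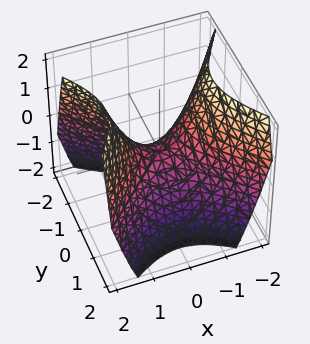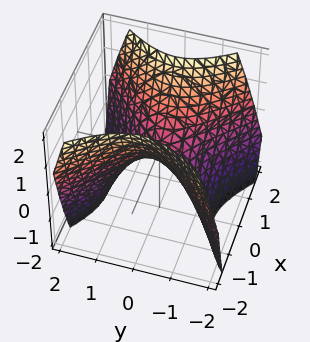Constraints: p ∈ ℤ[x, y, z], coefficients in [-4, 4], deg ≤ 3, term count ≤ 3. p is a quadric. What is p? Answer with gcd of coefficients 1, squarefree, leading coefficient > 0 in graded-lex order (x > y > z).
x^2 - y^2 - z

1. The degree is 2 — a saddle surface; a quadric.
2. Symmetries: the x ↦ −x reflection is a symmetry, so x appears only in even powers; mirror symmetry y ↦ −y ⇒ only even powers of y.
3. Checking where it meets the axes: it meets the z-axis at z = 0 (among the integer gridlines); it meets the y-axis at y = 0 (among the integer gridlines); one x-axis crossing is at x = 0.
4. The integer polynomial consistent with all of this is the stated p.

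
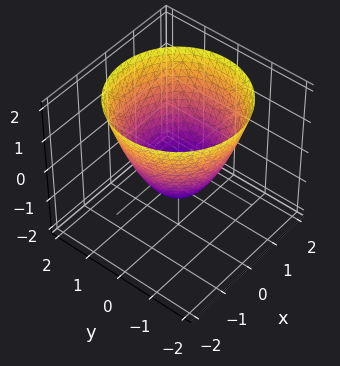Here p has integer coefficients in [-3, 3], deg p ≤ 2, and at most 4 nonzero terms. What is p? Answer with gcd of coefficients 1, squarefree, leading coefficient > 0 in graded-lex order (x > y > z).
1. deg p = 2.
2. Symmetry: the surface is invariant under rotation about z: p = q(x² + y², z).
3. From the visible intercepts: one z-axis crossing is at z = -1; the x-axis gridline crossings are at x ∈ {-1, 1}; a circular section at z = 2 has radius between 1 and 2; among the integer gridlines, it crosses the y-axis at y ∈ {-1, 1}.
4. These observations pin down the coefficients.

x^2 + y^2 - z - 1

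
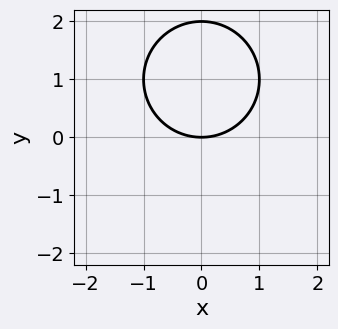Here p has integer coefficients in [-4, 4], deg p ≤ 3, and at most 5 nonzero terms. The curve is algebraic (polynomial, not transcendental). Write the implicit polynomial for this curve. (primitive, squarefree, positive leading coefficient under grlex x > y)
1. deg p = 2. The shape is more complex than any degree-1 curve.
2. Symmetries: the x ↦ −x reflection is a symmetry, so x appears only in even powers.
3. Checking where it meets the axes: one x-axis crossing is at x = 0; among the integer gridlines, it crosses the y-axis at y ∈ {0, 2}.
4. Matching integer coefficients to the picture gives p.

x^2 + y^2 - 2*y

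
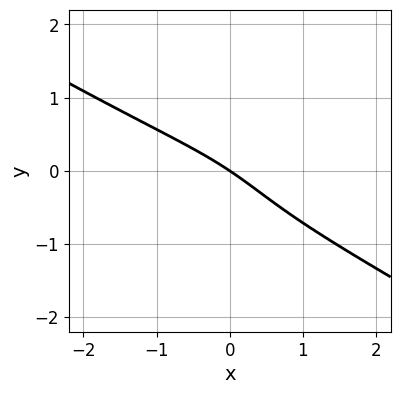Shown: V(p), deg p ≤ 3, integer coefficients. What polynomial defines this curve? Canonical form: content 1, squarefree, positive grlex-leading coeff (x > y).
deg p = 3. No degree-2 curve has this shape.
From the axis intercepts and sections: it meets the y-axis at y = 0 (among the integer gridlines); it crosses the x-axis at the gridline x = 0.
These observations pin down the coefficients.

x^2*y - 3*y^3 - y^2 - 2*x - 3*y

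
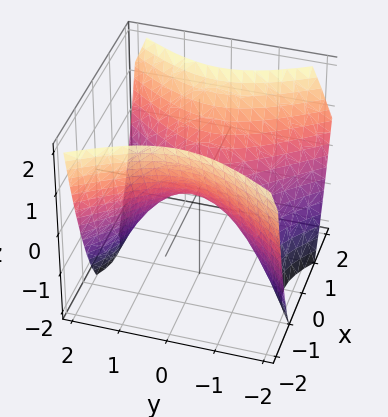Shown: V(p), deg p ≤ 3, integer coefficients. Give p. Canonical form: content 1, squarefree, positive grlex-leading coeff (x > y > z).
3*x^2 - 2*y^2 - 3*z

1. The degree is 2 — a saddle surface; a quadric.
2. Symmetries: the y ↦ −y reflection is a symmetry, so y appears only in even powers; it's symmetric under x → −x, forcing even powers of x.
3. Reading off the gridlines: one x-axis crossing is at x = 0; one y-axis crossing is at y = 0; it crosses the z-axis at the gridline z = 0.
4. Putting this together gives p.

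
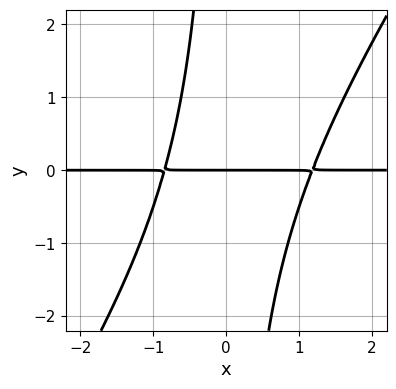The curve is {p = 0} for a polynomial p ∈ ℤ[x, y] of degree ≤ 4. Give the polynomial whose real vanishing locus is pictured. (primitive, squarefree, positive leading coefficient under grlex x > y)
First, deg p = 3. The shape is more complex than any degree-2 curve.
Then, checking where it meets the axes: it meets the y-axis at y = 0 (among the integer gridlines); every point of the x-axis in the box is on the curve.
Finally, the integer polynomial consistent with all of this is the stated p.

3*x^2*y - 2*x*y^2 - x*y - 3*y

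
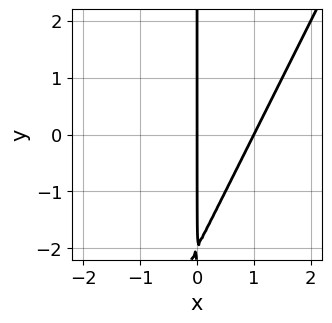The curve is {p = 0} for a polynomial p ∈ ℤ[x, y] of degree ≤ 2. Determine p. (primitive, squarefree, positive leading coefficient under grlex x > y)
2*x^2 - x*y - 2*x

deg p = 2.
Observable constraints: among the integer gridlines, it crosses the x-axis at x ∈ {0, 1}; the visible y-axis segment lies entirely on the curve.
Putting this together gives p.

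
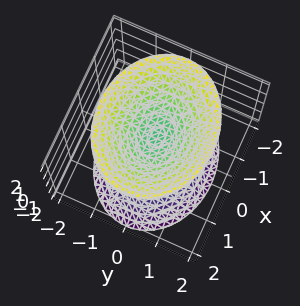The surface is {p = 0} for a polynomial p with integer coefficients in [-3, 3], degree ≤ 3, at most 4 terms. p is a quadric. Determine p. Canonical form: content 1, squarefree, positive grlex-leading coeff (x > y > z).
2*x^2 + 3*y^2 - 2*z^2 + 1

(a) The picture has 2 separate pieces. Treating them together as one polynomial.
(b) The degree is 2 — two separate bowl-shaped sheets opening away from each other; a quadric.
(c) Symmetries: the y ↦ −y reflection is a symmetry, so y appears only in even powers; it's symmetric under x → −x, forcing even powers of x; the z ↦ −z reflection is a symmetry, so z appears only in even powers.
(d) Against the integer gridlines: the surface avoids every integer y-axis point in the box; no x-intercept at any integer in the box.
(e) Solving for integer coefficients yields p as stated.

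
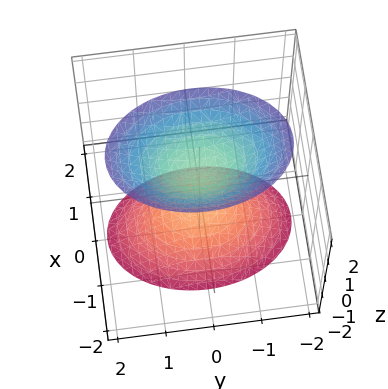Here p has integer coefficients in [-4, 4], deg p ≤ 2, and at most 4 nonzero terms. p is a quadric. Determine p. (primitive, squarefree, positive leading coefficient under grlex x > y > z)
2*x^2 + y^2 - z^2 + 1

(a) The picture has 2 separate pieces. Treating them together as one polynomial.
(b) The degree is 2 — two sheets facing apart; a quadric.
(c) Symmetries: the z ↦ −z reflection is a symmetry, so z appears only in even powers; the y ↦ −y reflection is a symmetry, so y appears only in even powers; mirror symmetry x ↦ −x ⇒ only even powers of x.
(d) Reading off the gridlines: among the integer gridlines, it crosses the z-axis at z ∈ {-1, 1}; no x-intercept at any integer in the box; the surface avoids every integer y-axis point in the box.
(e) Solving for integer coefficients yields p as stated.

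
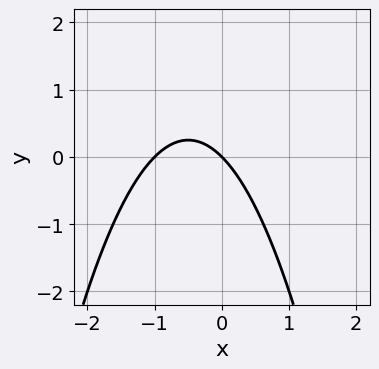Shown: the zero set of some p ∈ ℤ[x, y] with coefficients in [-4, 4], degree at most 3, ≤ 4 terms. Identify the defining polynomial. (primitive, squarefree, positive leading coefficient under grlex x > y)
Degree: the shape is more complex than any degree-1 curve, so deg p = 2.
Checking where it meets the axes: the x-axis gridline crossings are at x ∈ {-1, 0}; one y-axis crossing is at y = 0.
Solving for integer coefficients yields p as stated.

x^2 + x + y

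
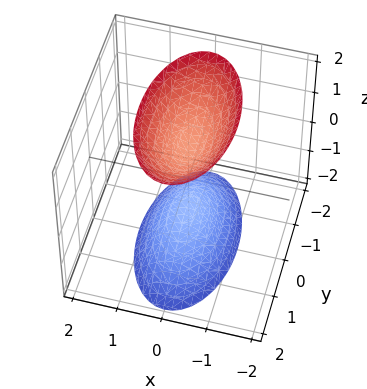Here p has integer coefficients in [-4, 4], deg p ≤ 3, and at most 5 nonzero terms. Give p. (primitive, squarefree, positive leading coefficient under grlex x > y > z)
3*x^2 + y^2 - z^2 + 1

First, the picture has 2 separate pieces. They look like related sheets of one shape, so recover p as a whole.
Then, the degree is 2 — two separate bowl-shaped sheets opening away from each other; a quadric.
Then, symmetries: mirror symmetry x ↦ −x ⇒ only even powers of x; it's symmetric under z → −z, forcing even powers of z; mirror symmetry y ↦ −y ⇒ only even powers of y.
Next, from the visible intercepts: among the integer gridlines, it crosses the z-axis at z ∈ {-1, 1}; the surface avoids every integer x-axis point in the box; it misses every integer gridline on the y-axis.
Finally, fitting integer coefficients to these (and the overall shape) gives p.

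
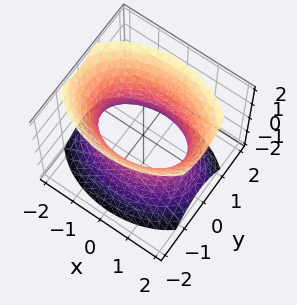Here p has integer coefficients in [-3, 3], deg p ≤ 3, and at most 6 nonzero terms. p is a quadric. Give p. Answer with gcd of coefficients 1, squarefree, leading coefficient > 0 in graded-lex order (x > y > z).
Degree: one connected sheet with a waist; a quadric, so deg p = 2.
Symmetries: mirror symmetry y ↦ −y ⇒ only even powers of y; mirror symmetry z ↦ −z ⇒ only even powers of z; it's symmetric under x → −x, forcing even powers of x.
Checking where it meets the axes: the y-axis gridline crossings are at y ∈ {-1, 1}; it misses every integer gridline on the z-axis.
These observations pin down the coefficients.

x^2 + 2*y^2 - z^2 - 2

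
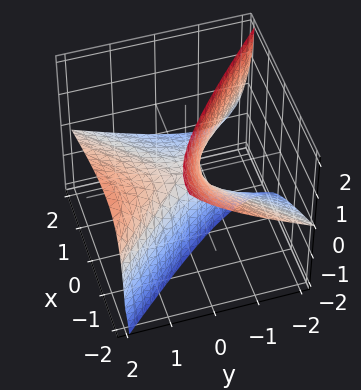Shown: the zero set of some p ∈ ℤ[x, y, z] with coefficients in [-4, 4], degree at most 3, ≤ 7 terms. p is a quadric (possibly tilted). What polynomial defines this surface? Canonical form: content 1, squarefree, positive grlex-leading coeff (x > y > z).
The degree is 2 — the shape is more complex than any degree-1 surface.
From the visible intercepts: it meets the y-axis at y = 0 (among the integer gridlines); it meets the x-axis at x = 0 (among the integer gridlines).
These observations pin down the coefficients.

x^2 + 2*x*z - y^2 + 2*y*z + z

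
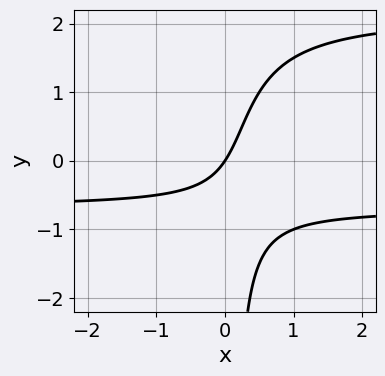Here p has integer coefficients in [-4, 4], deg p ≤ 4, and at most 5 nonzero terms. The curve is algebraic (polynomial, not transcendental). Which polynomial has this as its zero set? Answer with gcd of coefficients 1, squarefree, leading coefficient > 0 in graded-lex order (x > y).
2*x*y^2 - 3*x*y - 3*x + 2*y

(a) Degree: a generic line meets the curve in up to 3 points, so deg p = 3.
(b) From the visible intercepts: it meets the x-axis at x = 0 (among the integer gridlines); one y-axis crossing is at y = 0.
(c) Together with the visible shape, these determine p as stated.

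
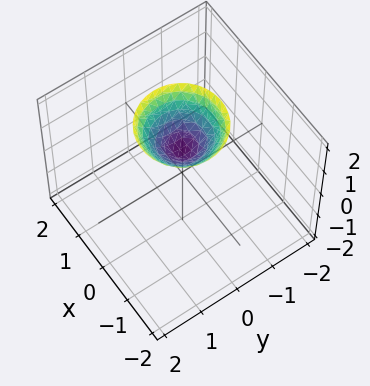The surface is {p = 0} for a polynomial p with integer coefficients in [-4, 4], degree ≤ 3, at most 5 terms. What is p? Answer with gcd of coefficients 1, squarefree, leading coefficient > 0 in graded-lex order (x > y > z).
x^2 + y^2 - z + 1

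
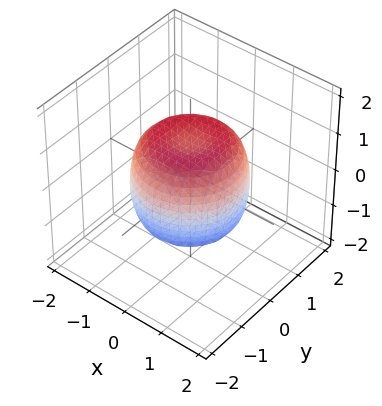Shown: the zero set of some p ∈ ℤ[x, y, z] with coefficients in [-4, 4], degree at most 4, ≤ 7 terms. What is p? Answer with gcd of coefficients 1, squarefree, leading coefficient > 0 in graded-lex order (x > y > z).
x^4 + 2*x^2*y^2 + y^4 - x^2 - y^2 + z^2 - 1

(a) Degree: no degree-3 surface has this shape, so deg p = 4.
(b) By symmetry, the z-axis is an axis of rotation, so x and y enter only as x² + y².
(c) From the visible intercepts: the z-axis gridline crossings are at z ∈ {-1, 1}; a circular section at z = 1 has radius exactly 1.
(d) These observations pin down the coefficients.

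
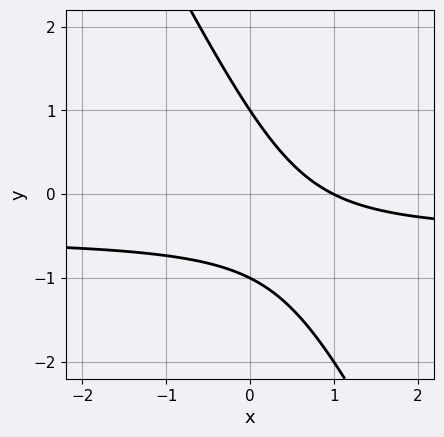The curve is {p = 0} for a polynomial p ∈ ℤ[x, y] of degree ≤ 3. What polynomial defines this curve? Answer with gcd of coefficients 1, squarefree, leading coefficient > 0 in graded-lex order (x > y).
2*x*y + y^2 + x - 1

The degree is 2 — a generic line meets the curve in up to 2 points.
From the visible intercepts: among the integer gridlines, it crosses the y-axis at y ∈ {-1, 1}; it crosses the x-axis at the gridline x = 1.
The integer polynomial consistent with all of this is the stated p.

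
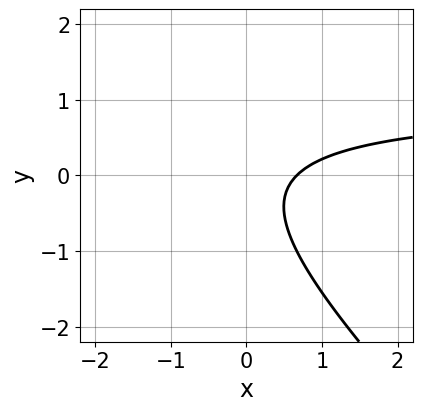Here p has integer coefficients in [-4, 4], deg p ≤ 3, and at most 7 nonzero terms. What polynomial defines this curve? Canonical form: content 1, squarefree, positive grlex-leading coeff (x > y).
(a) The degree is 2 — the shape is more complex than any degree-1 curve.
(b) From the visible intercepts: the curve avoids every integer y-axis point in the box.
(c) The integer polynomial consistent with all of this is the stated p.

3*x*y + 3*y^2 - 3*x + y + 2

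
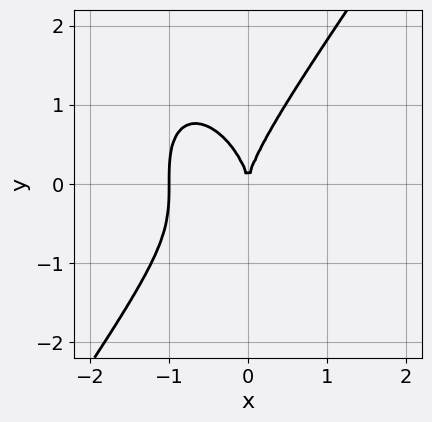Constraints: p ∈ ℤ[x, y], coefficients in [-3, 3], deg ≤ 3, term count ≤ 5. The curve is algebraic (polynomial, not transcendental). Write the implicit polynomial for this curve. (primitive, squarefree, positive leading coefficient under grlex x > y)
3*x^3 - y^3 + 3*x^2

(a) Degree: a generic line meets the curve in up to 3 points, so deg p = 3.
(b) From the visible intercepts: among the integer gridlines, it crosses the x-axis at x ∈ {-1, 0}; it crosses the y-axis at the gridline y = 0.
(c) Putting this together gives p.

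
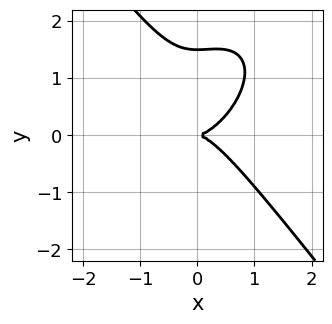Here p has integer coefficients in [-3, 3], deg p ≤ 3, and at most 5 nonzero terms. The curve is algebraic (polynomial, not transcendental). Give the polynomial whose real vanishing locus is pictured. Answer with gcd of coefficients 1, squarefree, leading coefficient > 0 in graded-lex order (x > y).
(a) deg p = 3. The shape is more complex than any degree-2 curve.
(b) From the visible intercepts: it meets the x-axis at x = 0 (among the integer gridlines); it crosses the y-axis at the gridline y = 0.
(c) Fitting integer coefficients to these (and the overall shape) gives p.

3*x^3 - x^2*y + 2*y^3 - 3*y^2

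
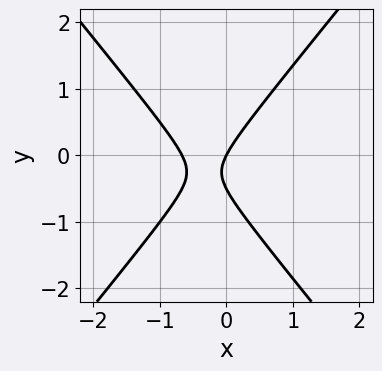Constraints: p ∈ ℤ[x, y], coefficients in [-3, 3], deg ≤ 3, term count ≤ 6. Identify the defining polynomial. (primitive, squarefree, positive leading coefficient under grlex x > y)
deg p = 2. A generic line meets the curve in up to 2 points.
Checking where it meets the axes: it meets the y-axis at y = 0 (among the integer gridlines); it crosses the x-axis at the gridline x = 0.
Together with the visible shape, these determine p as stated.

3*x^2 - 2*y^2 + 2*x - y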